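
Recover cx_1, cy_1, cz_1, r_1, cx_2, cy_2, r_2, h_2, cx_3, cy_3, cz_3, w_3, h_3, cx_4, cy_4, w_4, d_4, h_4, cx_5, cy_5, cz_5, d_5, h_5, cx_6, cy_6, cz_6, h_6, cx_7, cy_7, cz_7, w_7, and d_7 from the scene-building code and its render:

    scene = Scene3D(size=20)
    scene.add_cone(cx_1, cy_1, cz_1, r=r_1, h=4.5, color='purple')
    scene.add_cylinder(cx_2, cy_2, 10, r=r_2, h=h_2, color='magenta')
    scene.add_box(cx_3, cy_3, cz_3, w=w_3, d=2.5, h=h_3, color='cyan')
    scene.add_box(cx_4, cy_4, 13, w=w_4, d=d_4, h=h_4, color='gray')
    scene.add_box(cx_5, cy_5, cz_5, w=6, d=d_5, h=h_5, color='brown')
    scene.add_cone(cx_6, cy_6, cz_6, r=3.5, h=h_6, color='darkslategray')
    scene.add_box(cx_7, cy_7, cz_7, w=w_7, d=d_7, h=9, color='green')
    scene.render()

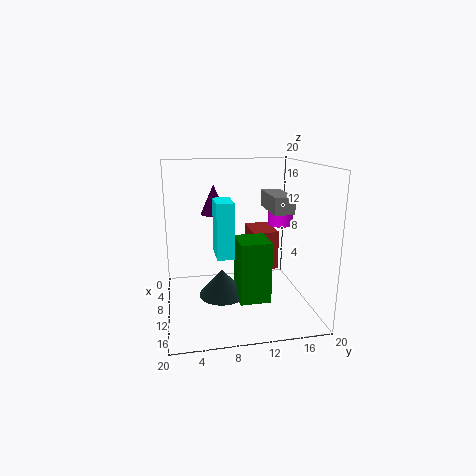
cx_1 = 3.5
cy_1 = 7.5
cz_1 = 12
r_1 = 2
cx_2 = 4.5
cy_2 = 18
r_2 = 2
h_2 = 4
cx_3 = 6
cy_3 = 7
cz_3 = 7
w_3 = 4.5
h_3 = 8
cx_4 = 3.5
cy_4 = 15
w_4 = 7
d_4 = 3
h_4 = 2.5
cx_5 = 1
cy_5 = 13
cz_5 = 3.5
d_5 = 4
h_5 = 6
cx_6 = 8
cy_6 = 8
cz_6 = 0.5
h_6 = 4
cx_7 = 7
cy_7 = 10
cz_7 = 0.5
w_7 = 5
d_7 = 4.5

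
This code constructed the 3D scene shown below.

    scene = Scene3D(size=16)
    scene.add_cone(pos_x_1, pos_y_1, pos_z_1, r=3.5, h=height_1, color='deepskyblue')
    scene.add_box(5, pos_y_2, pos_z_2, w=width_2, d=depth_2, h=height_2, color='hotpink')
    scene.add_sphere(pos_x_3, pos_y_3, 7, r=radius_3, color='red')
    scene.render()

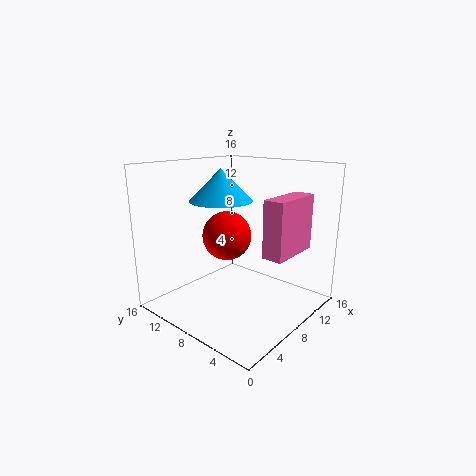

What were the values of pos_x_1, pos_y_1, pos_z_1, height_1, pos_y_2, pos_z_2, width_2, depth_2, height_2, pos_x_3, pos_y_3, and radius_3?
pos_x_1 = 7.5, pos_y_1 = 10, pos_z_1 = 12, height_1 = 3.5, pos_y_2 = 0.5, pos_z_2 = 8, width_2 = 5.5, depth_2 = 2, height_2 = 5.5, pos_x_3 = 10, pos_y_3 = 11.5, radius_3 = 3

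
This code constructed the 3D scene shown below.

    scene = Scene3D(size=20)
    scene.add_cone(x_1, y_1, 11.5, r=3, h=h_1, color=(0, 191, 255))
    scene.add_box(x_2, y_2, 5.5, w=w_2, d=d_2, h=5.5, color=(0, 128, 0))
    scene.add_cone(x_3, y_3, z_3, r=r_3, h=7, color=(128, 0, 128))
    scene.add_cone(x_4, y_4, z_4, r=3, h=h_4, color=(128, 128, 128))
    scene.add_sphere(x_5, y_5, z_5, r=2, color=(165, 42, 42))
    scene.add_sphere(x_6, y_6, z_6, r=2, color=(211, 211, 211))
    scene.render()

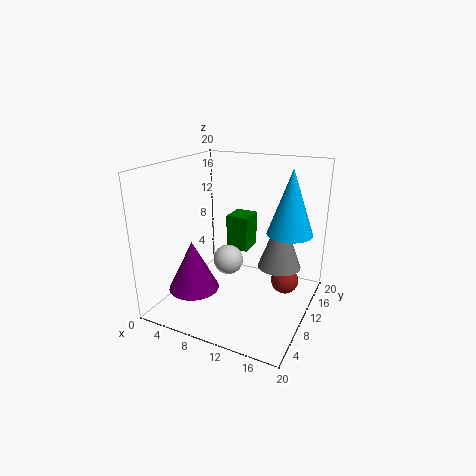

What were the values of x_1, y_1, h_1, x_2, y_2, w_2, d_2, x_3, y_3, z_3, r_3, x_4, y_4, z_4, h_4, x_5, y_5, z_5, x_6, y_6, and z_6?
x_1 = 17; y_1 = 11; h_1 = 8.5; x_2 = 5.5; y_2 = 15; w_2 = 3.5; d_2 = 4; x_3 = 5; y_3 = 6; z_3 = 3; r_3 = 3.5; x_4 = 15.5; y_4 = 12; z_4 = 6; h_4 = 8; x_5 = 16; y_5 = 13.5; z_5 = 3; x_6 = 9.5; y_6 = 8; z_6 = 7.5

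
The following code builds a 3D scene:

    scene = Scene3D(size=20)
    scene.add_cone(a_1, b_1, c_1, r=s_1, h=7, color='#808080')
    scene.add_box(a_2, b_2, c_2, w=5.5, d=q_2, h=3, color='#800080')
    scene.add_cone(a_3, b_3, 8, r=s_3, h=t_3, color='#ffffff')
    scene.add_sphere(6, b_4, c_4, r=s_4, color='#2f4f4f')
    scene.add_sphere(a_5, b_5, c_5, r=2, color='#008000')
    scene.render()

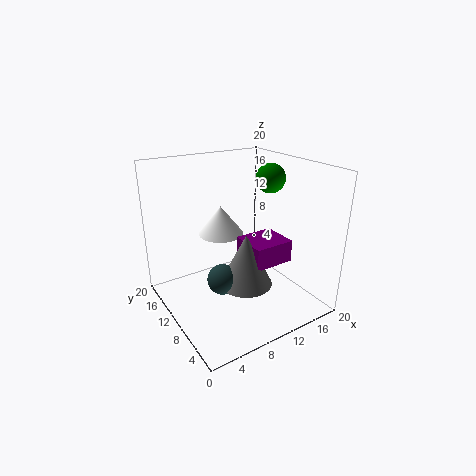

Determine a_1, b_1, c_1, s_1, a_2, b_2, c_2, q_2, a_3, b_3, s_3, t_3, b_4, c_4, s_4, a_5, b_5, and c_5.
a_1 = 9
b_1 = 6.5
c_1 = 5
s_1 = 3.5
a_2 = 9.5
b_2 = 4.5
c_2 = 7.5
q_2 = 5
a_3 = 11
b_3 = 16.5
s_3 = 3.5
t_3 = 4.5
b_4 = 7.5
c_4 = 6
s_4 = 2
a_5 = 14.5
b_5 = 9
c_5 = 18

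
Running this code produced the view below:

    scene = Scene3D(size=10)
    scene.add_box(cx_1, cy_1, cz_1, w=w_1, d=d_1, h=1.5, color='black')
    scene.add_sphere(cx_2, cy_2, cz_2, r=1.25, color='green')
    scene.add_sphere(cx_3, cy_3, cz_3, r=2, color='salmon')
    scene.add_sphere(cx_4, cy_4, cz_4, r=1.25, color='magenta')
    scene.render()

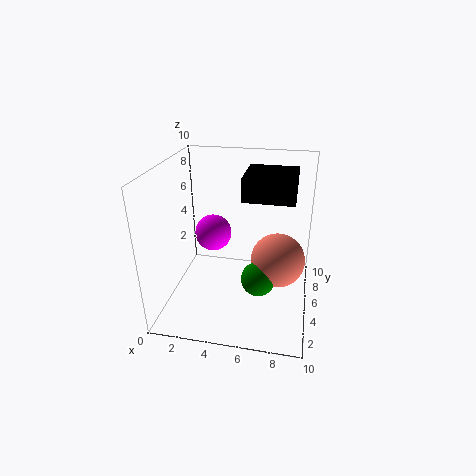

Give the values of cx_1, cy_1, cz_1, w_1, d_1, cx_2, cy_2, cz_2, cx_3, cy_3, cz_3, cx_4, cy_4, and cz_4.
cx_1 = 5.5; cy_1 = 3.5; cz_1 = 8.25; w_1 = 3.25; d_1 = 3.25; cx_2 = 6.5; cy_2 = 5; cz_2 = 1.75; cx_3 = 7.75; cy_3 = 6.25; cz_3 = 2.75; cx_4 = 3.25; cy_4 = 5; cz_4 = 5.25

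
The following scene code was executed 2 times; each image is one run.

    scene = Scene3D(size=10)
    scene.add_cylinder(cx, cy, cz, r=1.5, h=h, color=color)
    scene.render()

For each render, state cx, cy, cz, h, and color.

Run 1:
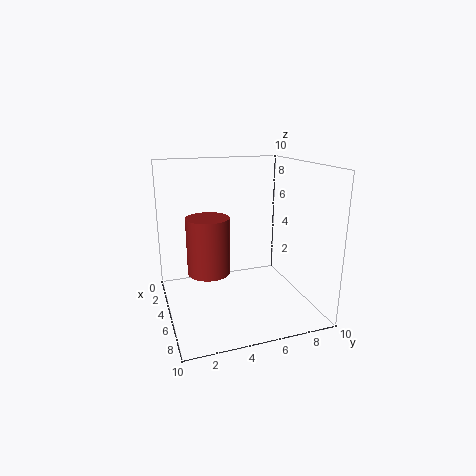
cx = 4.5, cy = 3, cz = 2.5, h = 4, color = 'brown'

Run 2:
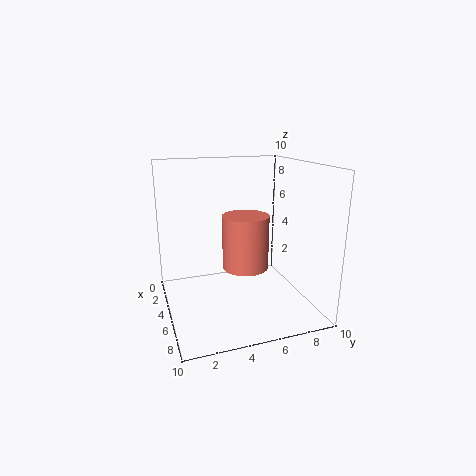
cx = 6.5, cy = 5, cz = 3.5, h = 3.5, color = 'salmon'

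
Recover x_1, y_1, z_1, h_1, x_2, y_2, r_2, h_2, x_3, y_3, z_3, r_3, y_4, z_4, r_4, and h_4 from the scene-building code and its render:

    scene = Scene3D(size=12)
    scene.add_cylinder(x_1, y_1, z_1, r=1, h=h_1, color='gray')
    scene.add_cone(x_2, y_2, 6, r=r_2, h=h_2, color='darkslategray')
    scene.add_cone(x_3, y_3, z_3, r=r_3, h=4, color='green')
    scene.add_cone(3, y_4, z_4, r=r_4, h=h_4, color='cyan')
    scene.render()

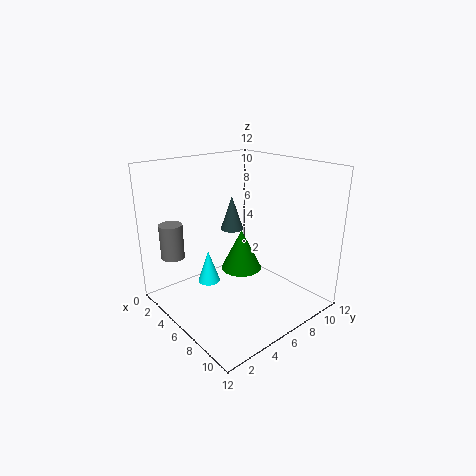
x_1 = 2, y_1 = 2, z_1 = 4, h_1 = 3, x_2 = 4, y_2 = 7, r_2 = 1, h_2 = 3, x_3 = 3, y_3 = 9, z_3 = 1, r_3 = 2, y_4 = 5, z_4 = 1, r_4 = 1, h_4 = 3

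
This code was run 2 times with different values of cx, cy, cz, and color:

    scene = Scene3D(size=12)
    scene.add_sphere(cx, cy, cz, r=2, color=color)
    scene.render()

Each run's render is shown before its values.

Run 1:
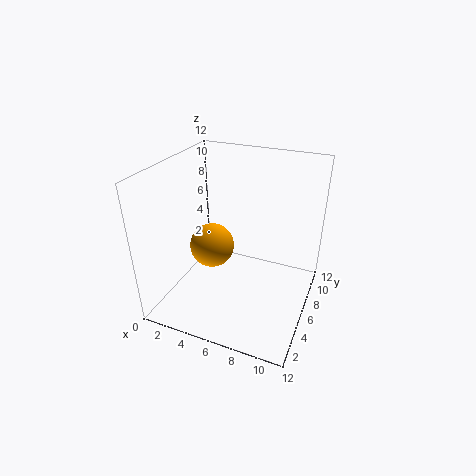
cx = 3
cy = 7
cz = 4
color = 'orange'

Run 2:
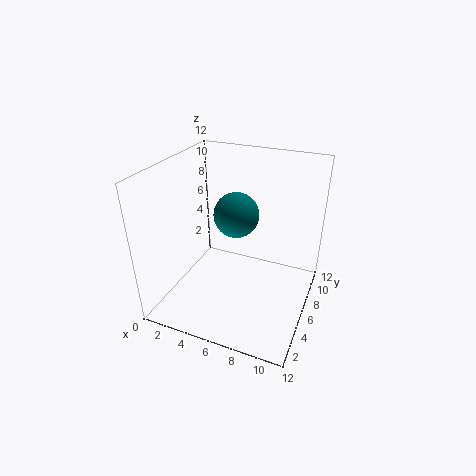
cx = 5
cy = 8
cz = 7
color = 'teal'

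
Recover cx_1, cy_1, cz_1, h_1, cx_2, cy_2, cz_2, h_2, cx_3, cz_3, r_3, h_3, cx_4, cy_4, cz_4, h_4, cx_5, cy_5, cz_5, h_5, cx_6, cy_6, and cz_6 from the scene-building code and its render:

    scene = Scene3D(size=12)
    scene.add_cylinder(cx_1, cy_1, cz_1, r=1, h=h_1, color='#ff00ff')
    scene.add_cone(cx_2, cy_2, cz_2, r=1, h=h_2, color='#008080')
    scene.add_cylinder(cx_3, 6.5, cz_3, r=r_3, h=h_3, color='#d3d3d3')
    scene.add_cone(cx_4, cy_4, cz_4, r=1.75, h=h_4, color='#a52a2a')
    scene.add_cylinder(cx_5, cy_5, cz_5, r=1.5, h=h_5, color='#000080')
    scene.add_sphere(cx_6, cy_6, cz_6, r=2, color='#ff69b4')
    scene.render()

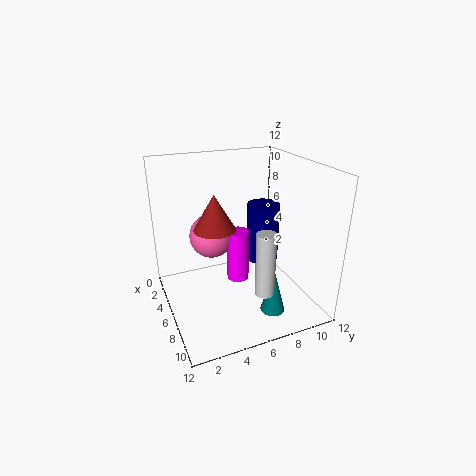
cx_1 = 4.25, cy_1 = 6.75, cz_1 = 1, h_1 = 4.75, cx_2 = 9.25, cy_2 = 7.75, cz_2 = 0.5, h_2 = 3.75, cx_3 = 10, cz_3 = 3, r_3 = 0.75, h_3 = 5, cx_4 = 5.25, cy_4 = 4.25, cz_4 = 6.75, h_4 = 3, cx_5 = 3.75, cy_5 = 9.5, cz_5 = 2.25, h_5 = 5.5, cx_6 = 2.75, cy_6 = 4.75, cz_6 = 5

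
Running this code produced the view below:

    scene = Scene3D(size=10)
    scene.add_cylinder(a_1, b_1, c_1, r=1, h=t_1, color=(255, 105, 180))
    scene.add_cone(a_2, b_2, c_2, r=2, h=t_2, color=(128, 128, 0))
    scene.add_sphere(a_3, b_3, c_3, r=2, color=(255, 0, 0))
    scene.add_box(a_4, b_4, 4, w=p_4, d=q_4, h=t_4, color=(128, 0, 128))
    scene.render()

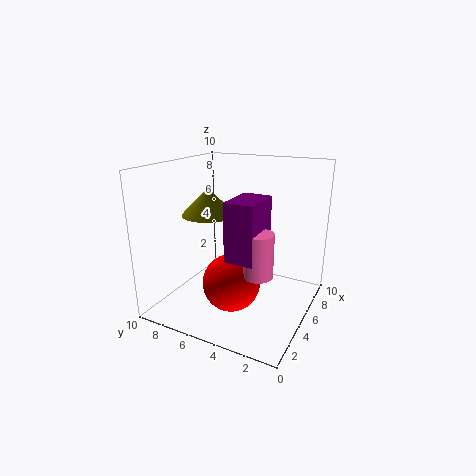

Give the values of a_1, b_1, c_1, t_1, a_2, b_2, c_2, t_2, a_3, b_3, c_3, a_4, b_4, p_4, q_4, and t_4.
a_1 = 4
b_1 = 3
c_1 = 3
t_1 = 3
a_2 = 6
b_2 = 8
c_2 = 6
t_2 = 2
a_3 = 4
b_3 = 5
c_3 = 2
a_4 = 3
b_4 = 3
p_4 = 3
q_4 = 2
t_4 = 4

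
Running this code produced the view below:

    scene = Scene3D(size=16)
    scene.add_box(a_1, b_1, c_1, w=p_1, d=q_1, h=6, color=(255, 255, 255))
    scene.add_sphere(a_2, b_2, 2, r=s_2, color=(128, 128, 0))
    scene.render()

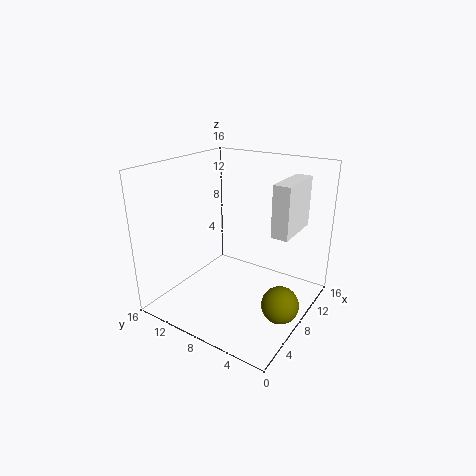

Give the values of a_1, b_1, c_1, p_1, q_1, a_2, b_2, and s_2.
a_1 = 10
b_1 = 3
c_1 = 8
p_1 = 6
q_1 = 2
a_2 = 7
b_2 = 2
s_2 = 2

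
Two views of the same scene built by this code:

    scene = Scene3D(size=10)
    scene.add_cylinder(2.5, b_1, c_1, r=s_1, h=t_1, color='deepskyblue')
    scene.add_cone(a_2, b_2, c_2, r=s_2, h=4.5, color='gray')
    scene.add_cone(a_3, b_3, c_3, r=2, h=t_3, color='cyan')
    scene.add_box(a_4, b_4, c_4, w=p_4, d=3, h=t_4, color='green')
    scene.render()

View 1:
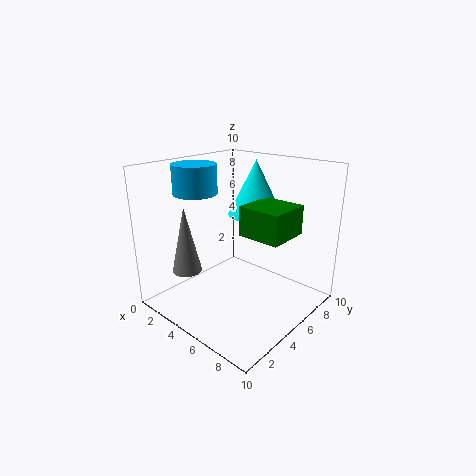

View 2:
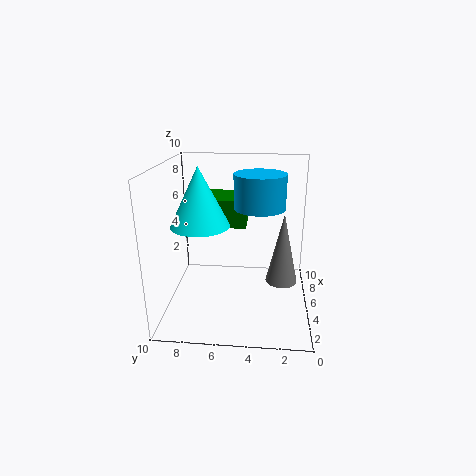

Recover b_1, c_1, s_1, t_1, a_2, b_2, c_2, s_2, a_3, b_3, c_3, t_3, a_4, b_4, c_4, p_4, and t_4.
b_1 = 3.5, c_1 = 8, s_1 = 1.5, t_1 = 2, a_2 = 3, b_2 = 2, c_2 = 3, s_2 = 1, a_3 = 4.5, b_3 = 7.5, c_3 = 6, t_3 = 4, a_4 = 5.5, b_4 = 4.5, c_4 = 5.5, p_4 = 3, t_4 = 2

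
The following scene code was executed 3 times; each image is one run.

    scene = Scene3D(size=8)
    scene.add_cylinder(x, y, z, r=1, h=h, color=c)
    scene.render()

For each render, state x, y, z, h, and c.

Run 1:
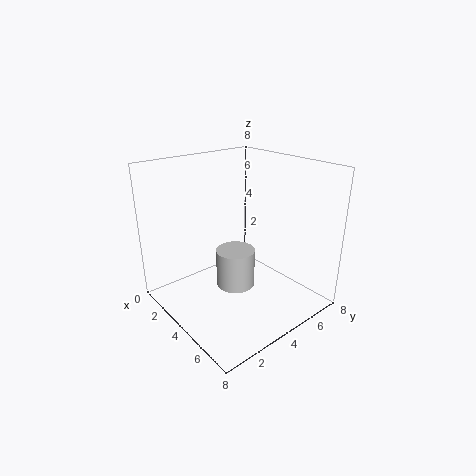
x = 5, y = 3, z = 2, h = 2, c = 'lightgray'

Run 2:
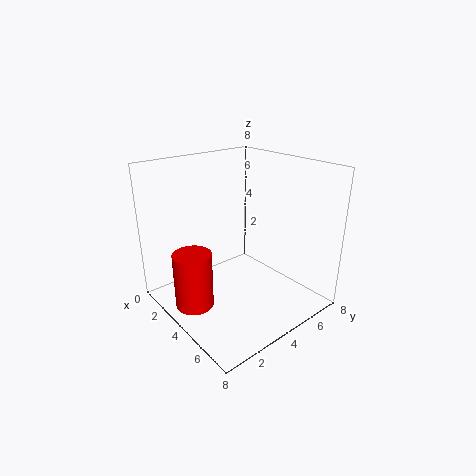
x = 4, y = 1, z = 1, h = 3, c = 'red'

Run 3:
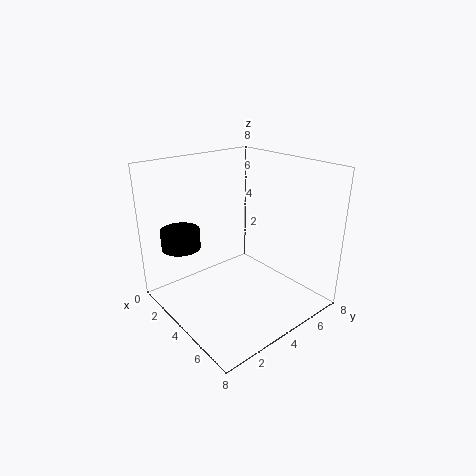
x = 3, y = 1, z = 4, h = 1, c = 'black'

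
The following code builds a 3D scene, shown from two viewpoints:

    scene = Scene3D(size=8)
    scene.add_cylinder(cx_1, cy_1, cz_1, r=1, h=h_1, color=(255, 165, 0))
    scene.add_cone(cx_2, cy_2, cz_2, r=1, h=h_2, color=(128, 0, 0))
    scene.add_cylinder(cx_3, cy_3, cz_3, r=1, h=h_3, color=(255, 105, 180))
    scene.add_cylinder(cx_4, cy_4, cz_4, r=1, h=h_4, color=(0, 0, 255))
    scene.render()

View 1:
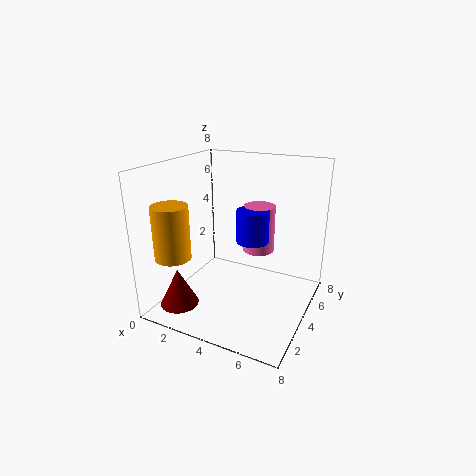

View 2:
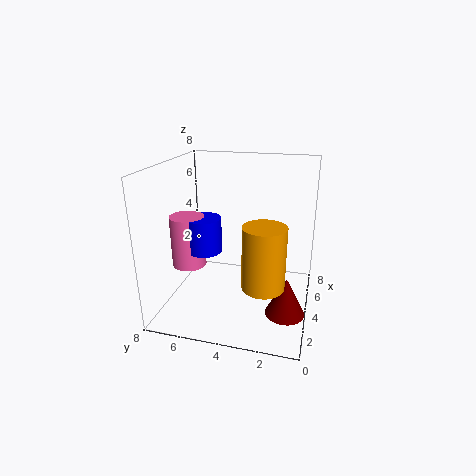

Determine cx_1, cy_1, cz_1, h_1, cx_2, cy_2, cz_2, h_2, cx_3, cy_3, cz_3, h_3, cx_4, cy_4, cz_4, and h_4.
cx_1 = 1, cy_1 = 2, cz_1 = 3, h_1 = 3, cx_2 = 2, cy_2 = 1, cz_2 = 1, h_2 = 2, cx_3 = 4, cy_3 = 7, cz_3 = 2, h_3 = 3, cx_4 = 4, cy_4 = 6, cz_4 = 3, h_4 = 2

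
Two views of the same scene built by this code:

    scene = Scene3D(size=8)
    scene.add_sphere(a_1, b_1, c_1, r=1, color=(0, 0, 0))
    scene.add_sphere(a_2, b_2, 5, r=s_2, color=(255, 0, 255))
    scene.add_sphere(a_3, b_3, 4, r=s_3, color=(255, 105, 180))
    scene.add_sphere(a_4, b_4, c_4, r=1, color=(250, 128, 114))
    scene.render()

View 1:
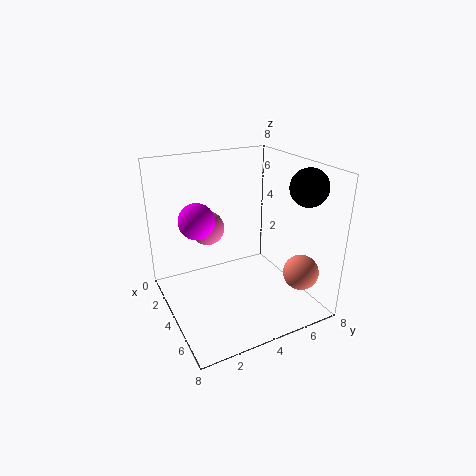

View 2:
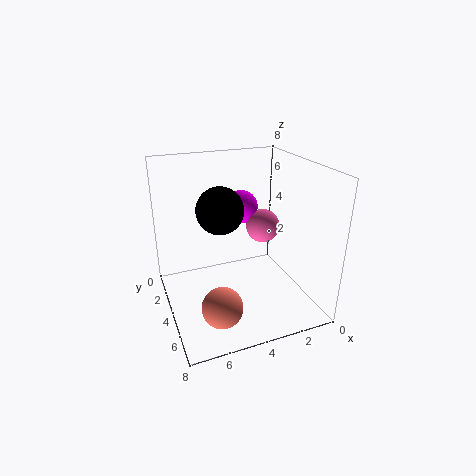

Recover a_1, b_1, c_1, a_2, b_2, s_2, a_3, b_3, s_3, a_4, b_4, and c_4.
a_1 = 6
b_1 = 7
c_1 = 7
a_2 = 3
b_2 = 2
s_2 = 1
a_3 = 2
b_3 = 3
s_3 = 1
a_4 = 6
b_4 = 7
c_4 = 2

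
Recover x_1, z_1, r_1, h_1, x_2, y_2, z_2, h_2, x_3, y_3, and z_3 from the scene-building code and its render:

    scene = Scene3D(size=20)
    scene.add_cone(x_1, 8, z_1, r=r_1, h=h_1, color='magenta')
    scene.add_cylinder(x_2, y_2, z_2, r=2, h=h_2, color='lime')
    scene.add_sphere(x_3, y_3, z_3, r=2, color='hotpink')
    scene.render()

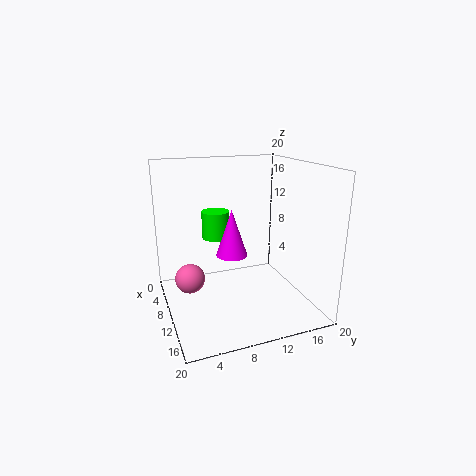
x_1 = 13
z_1 = 9
r_1 = 2
h_1 = 6
x_2 = 6
y_2 = 8
z_2 = 9
h_2 = 4
x_3 = 10
y_3 = 3
z_3 = 5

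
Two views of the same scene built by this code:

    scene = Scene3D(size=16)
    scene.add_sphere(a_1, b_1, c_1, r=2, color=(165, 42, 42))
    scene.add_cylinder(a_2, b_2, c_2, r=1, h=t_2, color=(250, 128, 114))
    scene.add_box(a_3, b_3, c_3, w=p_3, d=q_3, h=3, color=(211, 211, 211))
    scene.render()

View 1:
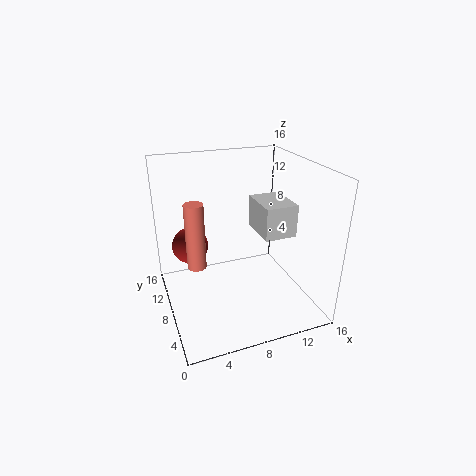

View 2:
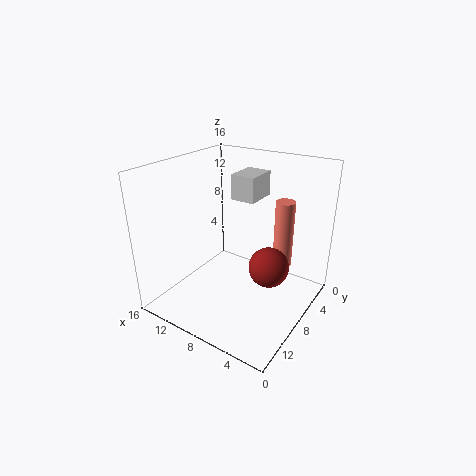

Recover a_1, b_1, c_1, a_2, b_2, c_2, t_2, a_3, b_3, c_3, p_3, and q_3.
a_1 = 3, b_1 = 10, c_1 = 7, a_2 = 3, b_2 = 7, c_2 = 6, t_2 = 7, a_3 = 8, b_3 = 1, c_3 = 11, p_3 = 3, q_3 = 4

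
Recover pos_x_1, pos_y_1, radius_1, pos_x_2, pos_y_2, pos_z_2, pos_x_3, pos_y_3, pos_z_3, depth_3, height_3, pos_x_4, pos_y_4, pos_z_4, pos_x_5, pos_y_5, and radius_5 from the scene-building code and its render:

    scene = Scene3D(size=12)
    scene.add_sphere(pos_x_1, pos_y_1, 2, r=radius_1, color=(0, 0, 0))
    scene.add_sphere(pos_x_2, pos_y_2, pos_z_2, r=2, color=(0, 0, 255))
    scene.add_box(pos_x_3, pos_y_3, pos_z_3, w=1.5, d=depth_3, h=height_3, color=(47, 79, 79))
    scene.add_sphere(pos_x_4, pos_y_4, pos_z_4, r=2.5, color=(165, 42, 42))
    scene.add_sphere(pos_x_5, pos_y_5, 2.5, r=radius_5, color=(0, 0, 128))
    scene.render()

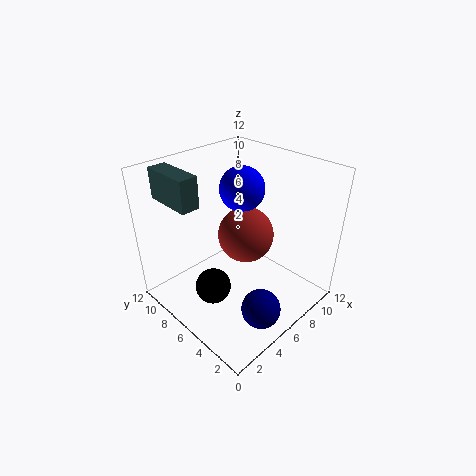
pos_x_1 = 3.5
pos_y_1 = 6.5
radius_1 = 1.5
pos_x_2 = 8.5
pos_y_2 = 8
pos_z_2 = 9
pos_x_3 = 1.5
pos_y_3 = 7
pos_z_3 = 9.5
depth_3 = 4
height_3 = 2.5
pos_x_4 = 8
pos_y_4 = 7
pos_z_4 = 5
pos_x_5 = 4
pos_y_5 = 1.5
radius_5 = 1.5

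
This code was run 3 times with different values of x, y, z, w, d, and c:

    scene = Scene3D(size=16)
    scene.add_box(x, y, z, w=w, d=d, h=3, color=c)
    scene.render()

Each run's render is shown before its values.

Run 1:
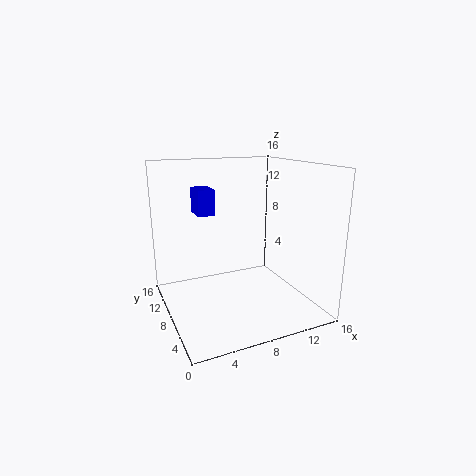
x = 4.5
y = 11
z = 10
w = 2
d = 3
c = 'blue'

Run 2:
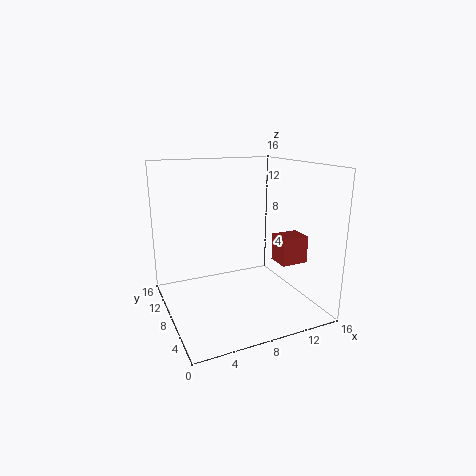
x = 11.5
y = 4
z = 5.5
w = 3
d = 2.5
c = 'brown'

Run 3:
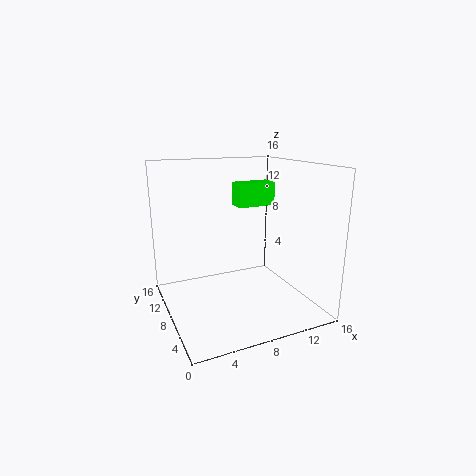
x = 10.5
y = 13
z = 10
w = 5
d = 2.5
c = 'lime'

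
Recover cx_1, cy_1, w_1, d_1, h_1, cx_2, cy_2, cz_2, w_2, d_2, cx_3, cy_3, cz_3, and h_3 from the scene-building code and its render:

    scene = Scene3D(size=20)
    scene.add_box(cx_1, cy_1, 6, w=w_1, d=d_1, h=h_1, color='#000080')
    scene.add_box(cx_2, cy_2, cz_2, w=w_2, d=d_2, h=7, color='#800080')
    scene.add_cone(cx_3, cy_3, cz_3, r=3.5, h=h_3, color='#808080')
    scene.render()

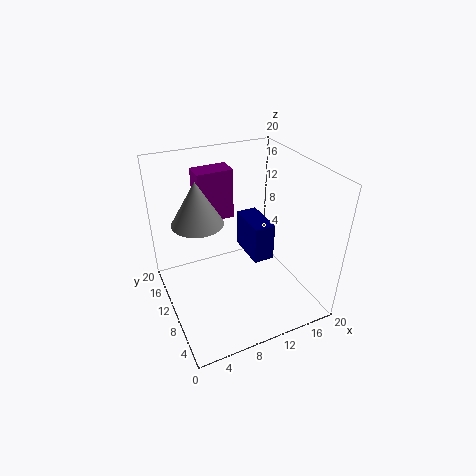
cx_1 = 12, cy_1 = 8.5, w_1 = 3, d_1 = 6, h_1 = 5.5, cx_2 = 5.5, cy_2 = 12.5, cz_2 = 12, w_2 = 5, d_2 = 3, cx_3 = 5, cy_3 = 12, cz_3 = 12.5, h_3 = 6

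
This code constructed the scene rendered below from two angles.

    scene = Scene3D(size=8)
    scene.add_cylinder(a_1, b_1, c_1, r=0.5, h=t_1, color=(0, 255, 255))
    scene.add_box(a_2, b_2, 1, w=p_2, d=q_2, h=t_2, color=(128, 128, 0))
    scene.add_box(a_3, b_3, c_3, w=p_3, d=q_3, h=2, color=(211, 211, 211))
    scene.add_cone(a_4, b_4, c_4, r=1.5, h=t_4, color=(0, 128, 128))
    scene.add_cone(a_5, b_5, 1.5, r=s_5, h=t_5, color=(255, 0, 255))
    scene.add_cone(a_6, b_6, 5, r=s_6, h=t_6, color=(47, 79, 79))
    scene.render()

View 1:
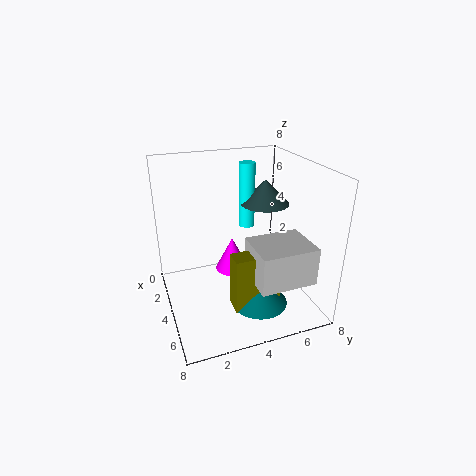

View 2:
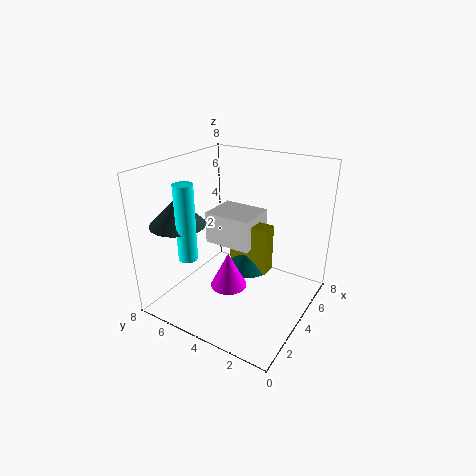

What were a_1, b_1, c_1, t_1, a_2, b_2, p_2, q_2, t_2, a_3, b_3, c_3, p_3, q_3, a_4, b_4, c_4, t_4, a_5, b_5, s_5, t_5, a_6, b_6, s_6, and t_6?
a_1 = 1.5
b_1 = 5.5
c_1 = 3.5
t_1 = 4
a_2 = 5.5
b_2 = 3
p_2 = 1
q_2 = 2.5
t_2 = 3
a_3 = 5
b_3 = 4
c_3 = 2.5
p_3 = 2.5
q_3 = 3
a_4 = 6
b_4 = 4.5
c_4 = 1
t_4 = 1.5
a_5 = 3
b_5 = 4
s_5 = 1
t_5 = 2
a_6 = 2
b_6 = 6.5
s_6 = 1.5
t_6 = 1.5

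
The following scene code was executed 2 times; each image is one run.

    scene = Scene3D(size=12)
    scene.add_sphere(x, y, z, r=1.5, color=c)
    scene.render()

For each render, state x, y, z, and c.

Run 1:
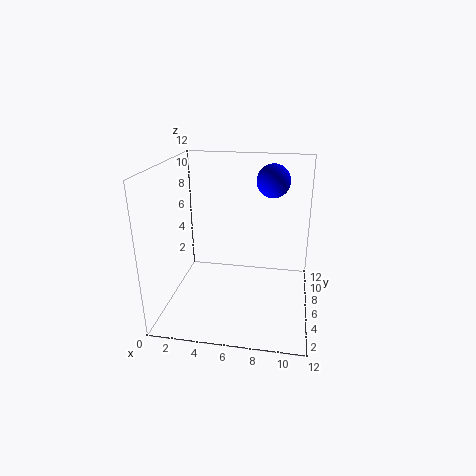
x = 8.5, y = 9.75, z = 10, c = 'blue'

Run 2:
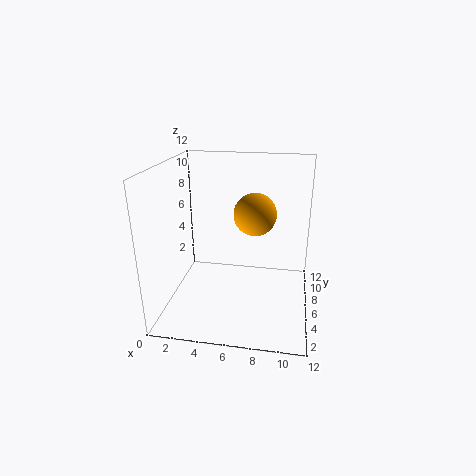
x = 7.75, y = 3, z = 9.25, c = 'orange'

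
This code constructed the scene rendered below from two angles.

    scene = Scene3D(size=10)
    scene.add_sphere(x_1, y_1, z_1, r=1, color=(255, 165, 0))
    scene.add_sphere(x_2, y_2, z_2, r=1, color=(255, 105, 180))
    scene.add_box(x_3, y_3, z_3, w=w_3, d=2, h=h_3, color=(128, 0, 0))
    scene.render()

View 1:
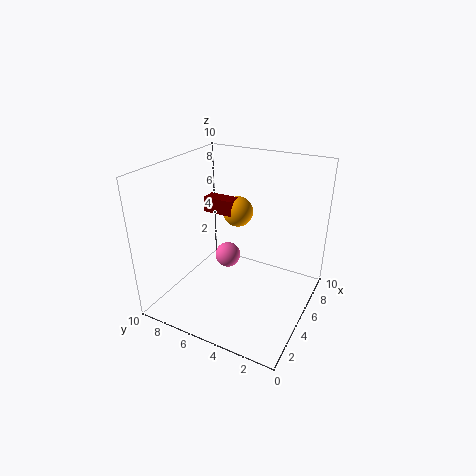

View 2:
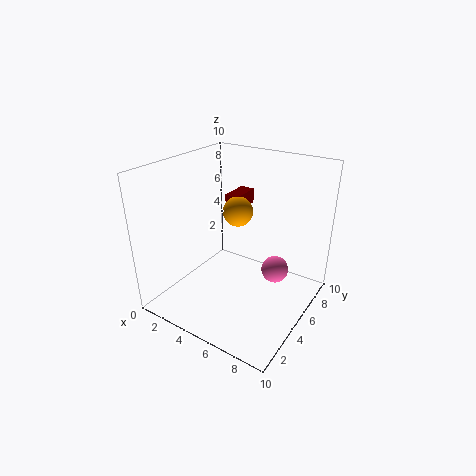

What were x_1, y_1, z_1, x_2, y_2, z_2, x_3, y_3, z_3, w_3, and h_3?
x_1 = 5, y_1 = 5, z_1 = 7, x_2 = 7, y_2 = 7, z_2 = 2, x_3 = 4, y_3 = 5, z_3 = 7, w_3 = 1, h_3 = 1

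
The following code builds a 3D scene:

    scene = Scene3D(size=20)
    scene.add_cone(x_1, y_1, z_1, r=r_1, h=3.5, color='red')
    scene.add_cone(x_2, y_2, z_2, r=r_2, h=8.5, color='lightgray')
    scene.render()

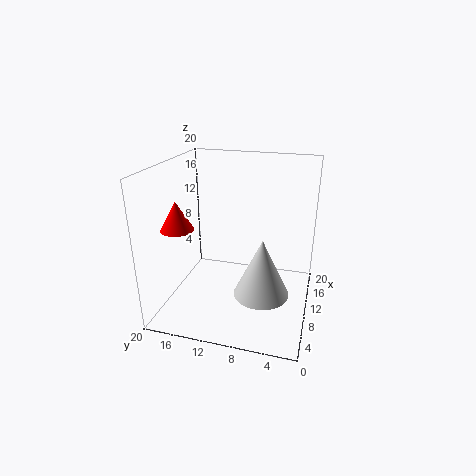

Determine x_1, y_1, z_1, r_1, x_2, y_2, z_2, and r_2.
x_1 = 3, y_1 = 15.5, z_1 = 13.5, r_1 = 2, x_2 = 10, y_2 = 6.5, z_2 = 1.5, r_2 = 4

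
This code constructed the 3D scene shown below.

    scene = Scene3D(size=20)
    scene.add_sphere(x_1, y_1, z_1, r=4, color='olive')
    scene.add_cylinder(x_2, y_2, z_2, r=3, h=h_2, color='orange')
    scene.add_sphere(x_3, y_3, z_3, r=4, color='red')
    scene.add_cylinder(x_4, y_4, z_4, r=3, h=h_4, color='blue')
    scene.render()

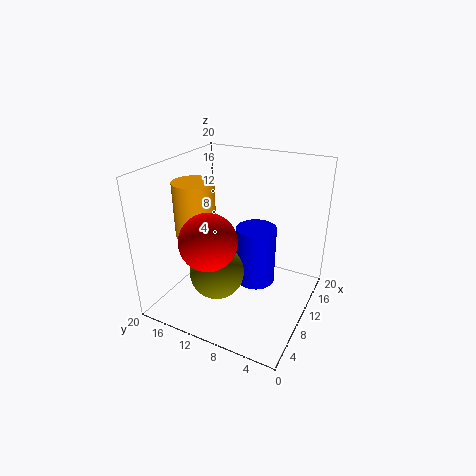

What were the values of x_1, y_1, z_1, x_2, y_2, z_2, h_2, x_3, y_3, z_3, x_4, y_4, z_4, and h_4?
x_1 = 9
y_1 = 13
z_1 = 4
x_2 = 10
y_2 = 17
z_2 = 9
h_2 = 8
x_3 = 7
y_3 = 13
z_3 = 10
x_4 = 14
y_4 = 9
z_4 = 1
h_4 = 9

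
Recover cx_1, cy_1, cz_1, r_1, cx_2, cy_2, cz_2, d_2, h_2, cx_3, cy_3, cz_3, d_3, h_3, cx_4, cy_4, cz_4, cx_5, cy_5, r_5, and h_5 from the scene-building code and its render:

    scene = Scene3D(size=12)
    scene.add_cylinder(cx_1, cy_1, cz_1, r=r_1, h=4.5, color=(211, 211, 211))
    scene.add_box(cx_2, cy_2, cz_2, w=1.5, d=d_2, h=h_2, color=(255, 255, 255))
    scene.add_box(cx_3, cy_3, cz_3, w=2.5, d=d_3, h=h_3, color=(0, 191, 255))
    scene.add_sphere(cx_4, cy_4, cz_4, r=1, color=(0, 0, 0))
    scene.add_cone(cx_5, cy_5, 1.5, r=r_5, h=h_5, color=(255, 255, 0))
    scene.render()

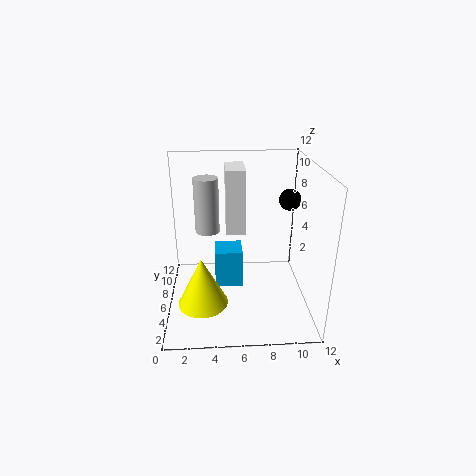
cx_1 = 3.5; cy_1 = 6.5; cz_1 = 6.5; r_1 = 1; cx_2 = 5; cy_2 = 4.5; cz_2 = 7; d_2 = 3; h_2 = 5; cx_3 = 4; cy_3 = 7; cz_3 = 0.5; d_3 = 2.5; h_3 = 3.5; cx_4 = 11; cy_4 = 9.5; cz_4 = 8; cx_5 = 3; cy_5 = 3.5; r_5 = 2; h_5 = 4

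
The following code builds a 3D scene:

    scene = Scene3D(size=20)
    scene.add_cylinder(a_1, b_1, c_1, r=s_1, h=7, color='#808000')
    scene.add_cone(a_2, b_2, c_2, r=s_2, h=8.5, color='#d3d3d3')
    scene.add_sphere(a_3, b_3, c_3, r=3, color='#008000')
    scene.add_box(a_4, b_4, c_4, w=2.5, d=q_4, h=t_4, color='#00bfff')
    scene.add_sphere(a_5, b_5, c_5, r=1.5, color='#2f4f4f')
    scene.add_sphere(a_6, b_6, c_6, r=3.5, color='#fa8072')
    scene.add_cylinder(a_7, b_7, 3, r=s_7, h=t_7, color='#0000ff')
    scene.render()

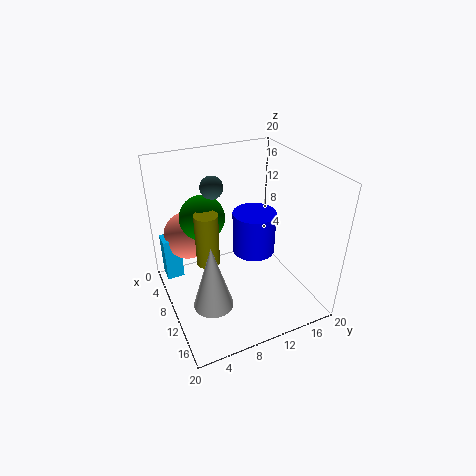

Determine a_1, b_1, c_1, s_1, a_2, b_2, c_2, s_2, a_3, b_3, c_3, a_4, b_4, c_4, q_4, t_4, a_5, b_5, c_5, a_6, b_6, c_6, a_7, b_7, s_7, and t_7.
a_1 = 11.5; b_1 = 5; c_1 = 8.5; s_1 = 1.5; a_2 = 15.5; b_2 = 4; c_2 = 5; s_2 = 2.5; a_3 = 8.5; b_3 = 5.5; c_3 = 13.5; a_4 = 3; b_4 = 0.5; c_4 = 2.5; q_4 = 2.5; t_4 = 6.5; a_5 = 8.5; b_5 = 7; c_5 = 17.5; a_6 = 4; b_6 = 4.5; c_6 = 8.5; a_7 = 4.5; b_7 = 15.5; s_7 = 3.5; t_7 = 7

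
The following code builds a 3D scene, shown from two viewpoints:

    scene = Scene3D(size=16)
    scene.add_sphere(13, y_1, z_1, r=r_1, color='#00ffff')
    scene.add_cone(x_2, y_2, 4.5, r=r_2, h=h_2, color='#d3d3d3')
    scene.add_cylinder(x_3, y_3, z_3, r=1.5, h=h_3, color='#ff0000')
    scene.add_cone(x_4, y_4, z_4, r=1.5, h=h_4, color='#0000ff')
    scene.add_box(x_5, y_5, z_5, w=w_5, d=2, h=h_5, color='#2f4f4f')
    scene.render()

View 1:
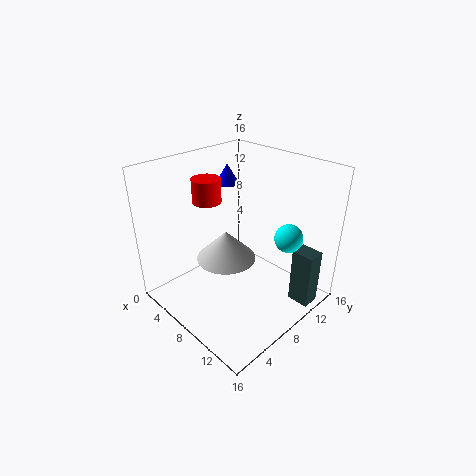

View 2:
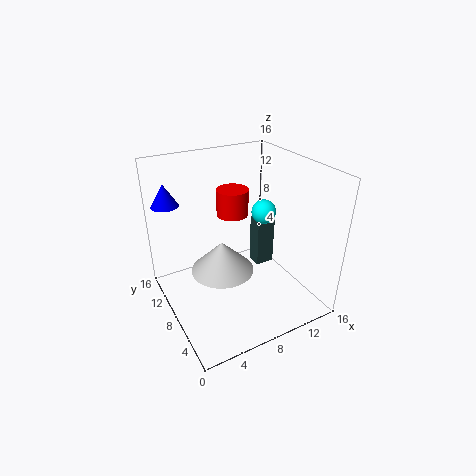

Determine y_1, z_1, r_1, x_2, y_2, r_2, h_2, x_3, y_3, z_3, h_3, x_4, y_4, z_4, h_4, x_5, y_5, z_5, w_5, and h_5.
y_1 = 10.5, z_1 = 9, r_1 = 1.5, x_2 = 6, y_2 = 8, r_2 = 3.5, h_2 = 3.5, x_3 = 6, y_3 = 5.5, z_3 = 12.5, h_3 = 2.5, x_4 = 1.5, y_4 = 12.5, z_4 = 11.5, h_4 = 2.5, x_5 = 13, y_5 = 11.5, z_5 = 0.5, w_5 = 2.5, h_5 = 6.5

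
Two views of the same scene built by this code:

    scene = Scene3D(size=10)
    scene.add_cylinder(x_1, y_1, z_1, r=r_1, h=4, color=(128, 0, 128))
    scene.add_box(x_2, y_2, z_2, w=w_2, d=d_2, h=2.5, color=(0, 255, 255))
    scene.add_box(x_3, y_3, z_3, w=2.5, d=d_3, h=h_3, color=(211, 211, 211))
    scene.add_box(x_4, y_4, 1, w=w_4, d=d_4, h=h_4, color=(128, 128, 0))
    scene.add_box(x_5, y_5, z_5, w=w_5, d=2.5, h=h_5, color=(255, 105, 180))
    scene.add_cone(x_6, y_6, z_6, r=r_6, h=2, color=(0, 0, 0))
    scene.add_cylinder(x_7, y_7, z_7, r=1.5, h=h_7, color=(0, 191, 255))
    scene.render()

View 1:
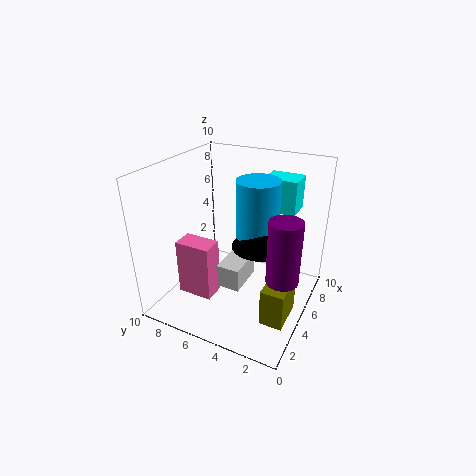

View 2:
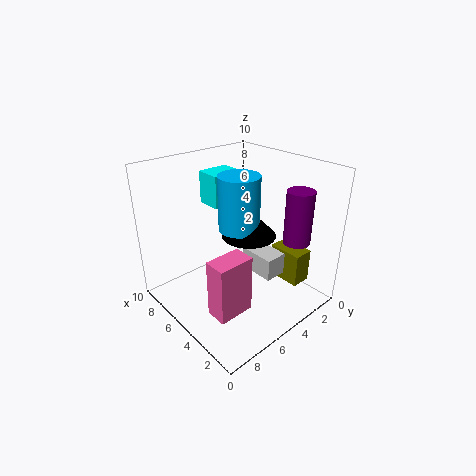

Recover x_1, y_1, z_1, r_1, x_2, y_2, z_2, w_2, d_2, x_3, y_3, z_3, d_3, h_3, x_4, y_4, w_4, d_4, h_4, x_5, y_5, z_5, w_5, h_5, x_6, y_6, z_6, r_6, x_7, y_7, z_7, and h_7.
x_1 = 3, y_1 = 1, z_1 = 4, r_1 = 1, x_2 = 8, y_2 = 2, z_2 = 6, w_2 = 2, d_2 = 2.5, x_3 = 2, y_3 = 3.5, z_3 = 3, d_3 = 1.5, h_3 = 1.5, x_4 = 2, y_4 = 0.5, w_4 = 2.5, d_4 = 1.5, h_4 = 2.5, x_5 = 2.5, y_5 = 6, z_5 = 1, w_5 = 1.5, h_5 = 4, x_6 = 5.5, y_6 = 3.5, z_6 = 4.5, r_6 = 2, x_7 = 6, y_7 = 4, z_7 = 5, h_7 = 4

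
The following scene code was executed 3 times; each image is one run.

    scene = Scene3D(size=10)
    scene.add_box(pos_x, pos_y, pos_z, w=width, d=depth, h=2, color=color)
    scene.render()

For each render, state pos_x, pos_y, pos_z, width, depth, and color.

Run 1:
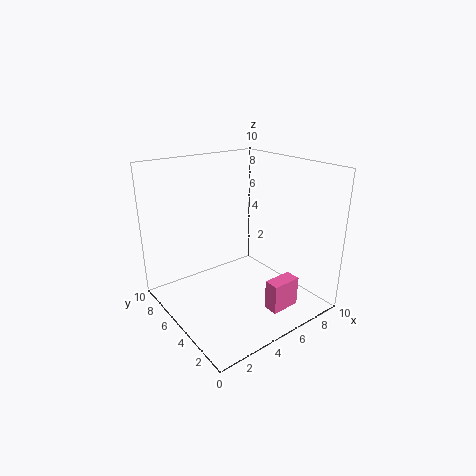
pos_x = 5; pos_y = 1; pos_z = 1; width = 2; depth = 1; color = 'hotpink'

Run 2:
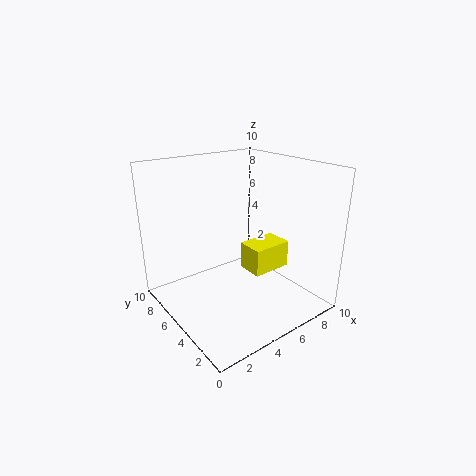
pos_x = 6; pos_y = 4; pos_z = 2; width = 3; depth = 2; color = 'yellow'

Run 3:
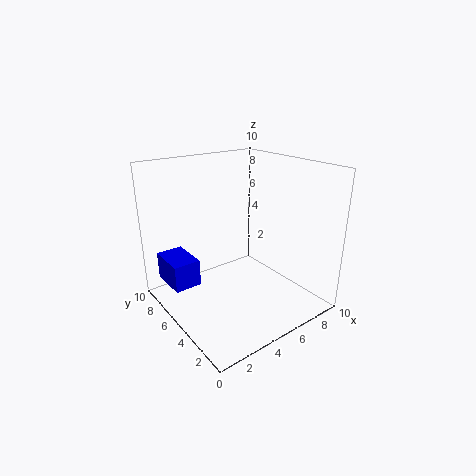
pos_x = 1; pos_y = 7; pos_z = 1; width = 2; depth = 3; color = 'blue'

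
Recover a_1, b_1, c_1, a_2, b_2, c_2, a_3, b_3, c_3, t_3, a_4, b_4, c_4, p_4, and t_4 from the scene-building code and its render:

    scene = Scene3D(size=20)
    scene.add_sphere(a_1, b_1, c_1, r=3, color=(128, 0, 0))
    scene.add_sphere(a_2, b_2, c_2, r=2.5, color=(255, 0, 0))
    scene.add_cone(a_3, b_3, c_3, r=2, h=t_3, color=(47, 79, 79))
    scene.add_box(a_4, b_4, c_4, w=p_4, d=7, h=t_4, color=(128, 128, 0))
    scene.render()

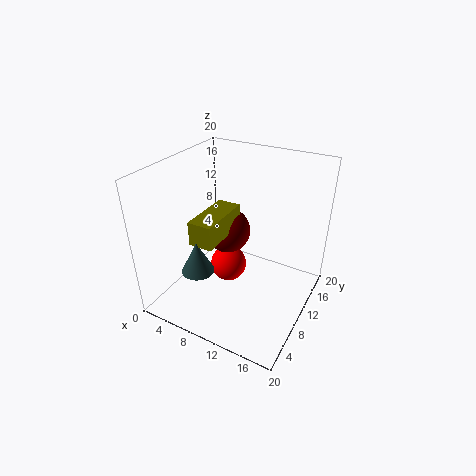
a_1 = 9
b_1 = 9
c_1 = 11.5
a_2 = 9
b_2 = 9
c_2 = 6
a_3 = 8.5
b_3 = 2.5
c_3 = 9
t_3 = 4
a_4 = 7.5
b_4 = 2.5
c_4 = 12.5
p_4 = 3
t_4 = 3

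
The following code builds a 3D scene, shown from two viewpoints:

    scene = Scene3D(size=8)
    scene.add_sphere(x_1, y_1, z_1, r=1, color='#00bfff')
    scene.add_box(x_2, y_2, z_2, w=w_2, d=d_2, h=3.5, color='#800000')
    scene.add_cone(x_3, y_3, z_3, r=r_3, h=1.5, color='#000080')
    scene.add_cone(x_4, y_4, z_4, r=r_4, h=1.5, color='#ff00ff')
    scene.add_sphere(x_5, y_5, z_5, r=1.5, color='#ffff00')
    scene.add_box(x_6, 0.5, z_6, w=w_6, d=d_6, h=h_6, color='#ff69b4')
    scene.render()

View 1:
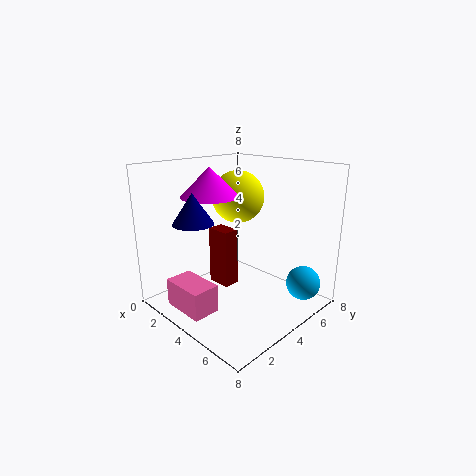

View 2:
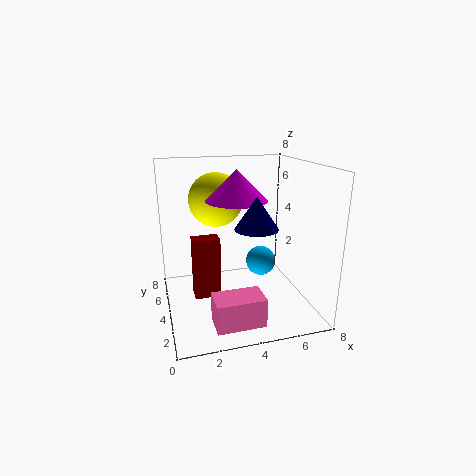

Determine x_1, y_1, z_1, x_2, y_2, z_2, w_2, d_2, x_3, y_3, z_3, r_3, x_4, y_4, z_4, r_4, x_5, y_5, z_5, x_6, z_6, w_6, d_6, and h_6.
x_1 = 6.5, y_1 = 7, z_1 = 1, x_2 = 1.5, y_2 = 4, z_2 = 0.5, w_2 = 1.5, d_2 = 1, x_3 = 4, y_3 = 1, z_3 = 5.5, r_3 = 1, x_4 = 3.5, y_4 = 2.5, z_4 = 6.5, r_4 = 1.5, x_5 = 3, y_5 = 5, z_5 = 6, x_6 = 2, z_6 = 0.5, w_6 = 2.5, d_6 = 1.5, h_6 = 1.5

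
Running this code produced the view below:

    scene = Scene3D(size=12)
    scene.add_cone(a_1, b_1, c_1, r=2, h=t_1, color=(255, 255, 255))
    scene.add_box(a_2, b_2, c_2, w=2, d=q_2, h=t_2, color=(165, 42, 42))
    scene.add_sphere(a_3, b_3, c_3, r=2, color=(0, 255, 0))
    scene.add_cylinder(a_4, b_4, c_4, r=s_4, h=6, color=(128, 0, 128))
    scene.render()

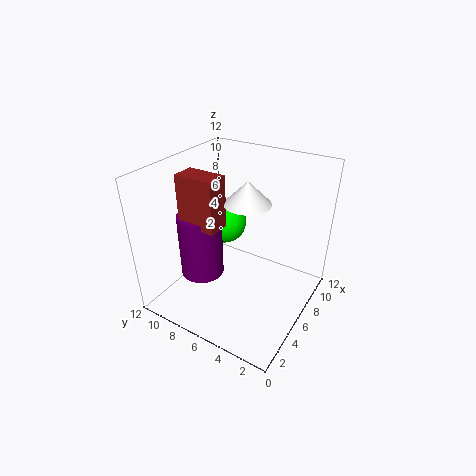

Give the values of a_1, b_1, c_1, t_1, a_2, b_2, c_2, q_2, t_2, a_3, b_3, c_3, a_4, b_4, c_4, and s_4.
a_1 = 7.5; b_1 = 6; c_1 = 8.5; t_1 = 2; a_2 = 4.5; b_2 = 7.5; c_2 = 6.5; q_2 = 3.5; t_2 = 4.5; a_3 = 8.5; b_3 = 9; c_3 = 5.5; a_4 = 6; b_4 = 10; c_4 = 1; s_4 = 2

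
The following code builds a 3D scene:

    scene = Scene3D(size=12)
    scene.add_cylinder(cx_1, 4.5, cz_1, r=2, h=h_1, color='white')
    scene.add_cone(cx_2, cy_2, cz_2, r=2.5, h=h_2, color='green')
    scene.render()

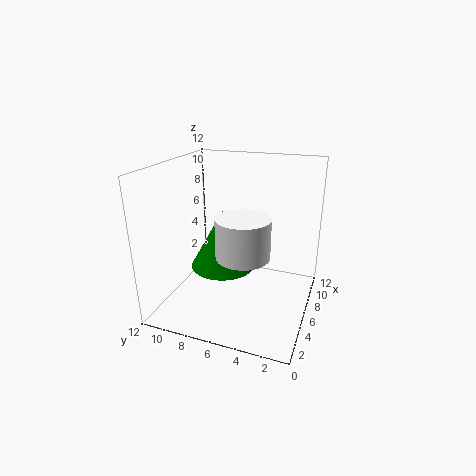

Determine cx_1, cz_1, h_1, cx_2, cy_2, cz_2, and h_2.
cx_1 = 3, cz_1 = 6, h_1 = 3, cx_2 = 4, cy_2 = 6.5, cz_2 = 4.5, h_2 = 4.5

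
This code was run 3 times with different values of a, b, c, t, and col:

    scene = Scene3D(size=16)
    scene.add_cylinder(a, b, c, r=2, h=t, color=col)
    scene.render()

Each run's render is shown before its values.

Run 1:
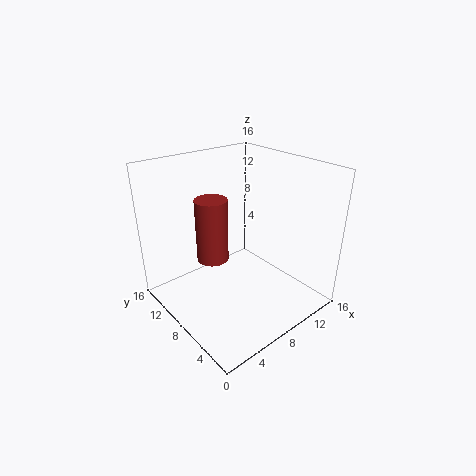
a = 8, b = 13, c = 3, t = 8, col = 'brown'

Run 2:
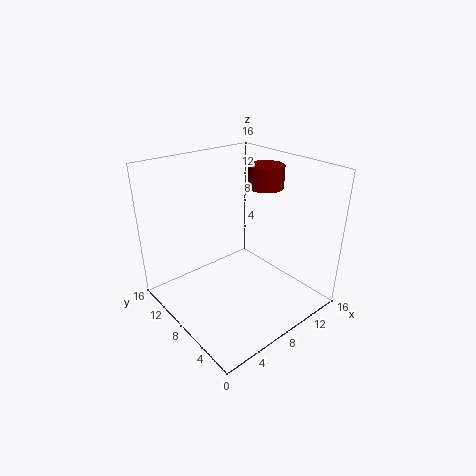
a = 12, b = 8, c = 13, t = 2.5, col = 'maroon'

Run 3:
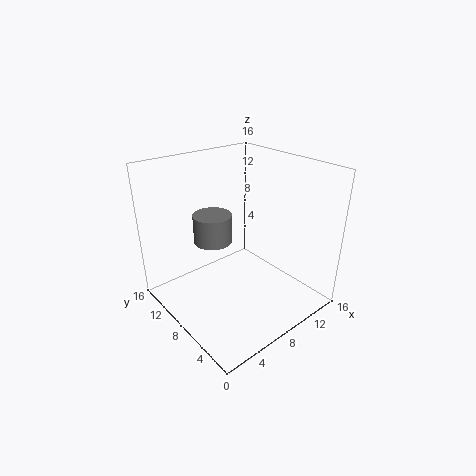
a = 5, b = 8.5, c = 8.5, t = 3, col = 'gray'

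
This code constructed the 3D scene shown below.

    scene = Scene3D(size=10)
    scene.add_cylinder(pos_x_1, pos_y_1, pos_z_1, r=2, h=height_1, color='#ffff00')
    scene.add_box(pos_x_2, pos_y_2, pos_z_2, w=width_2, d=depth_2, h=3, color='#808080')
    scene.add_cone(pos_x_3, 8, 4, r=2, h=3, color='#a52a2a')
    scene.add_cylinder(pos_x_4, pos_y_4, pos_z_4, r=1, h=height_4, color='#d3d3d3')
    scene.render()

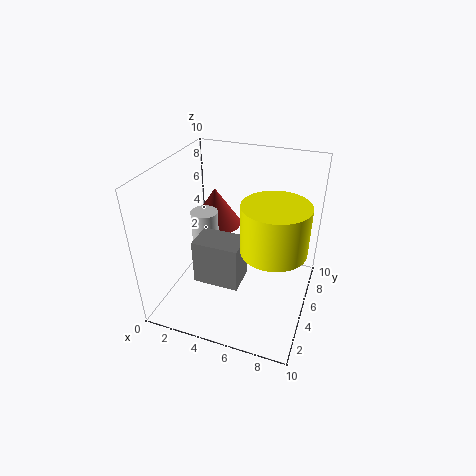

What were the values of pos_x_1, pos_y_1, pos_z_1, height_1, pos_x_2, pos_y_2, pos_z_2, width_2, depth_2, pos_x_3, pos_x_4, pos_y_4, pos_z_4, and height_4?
pos_x_1 = 8
pos_y_1 = 3
pos_z_1 = 6
height_1 = 3
pos_x_2 = 3
pos_y_2 = 2
pos_z_2 = 3
width_2 = 3
depth_2 = 2
pos_x_3 = 2
pos_x_4 = 2
pos_y_4 = 6
pos_z_4 = 2
height_4 = 4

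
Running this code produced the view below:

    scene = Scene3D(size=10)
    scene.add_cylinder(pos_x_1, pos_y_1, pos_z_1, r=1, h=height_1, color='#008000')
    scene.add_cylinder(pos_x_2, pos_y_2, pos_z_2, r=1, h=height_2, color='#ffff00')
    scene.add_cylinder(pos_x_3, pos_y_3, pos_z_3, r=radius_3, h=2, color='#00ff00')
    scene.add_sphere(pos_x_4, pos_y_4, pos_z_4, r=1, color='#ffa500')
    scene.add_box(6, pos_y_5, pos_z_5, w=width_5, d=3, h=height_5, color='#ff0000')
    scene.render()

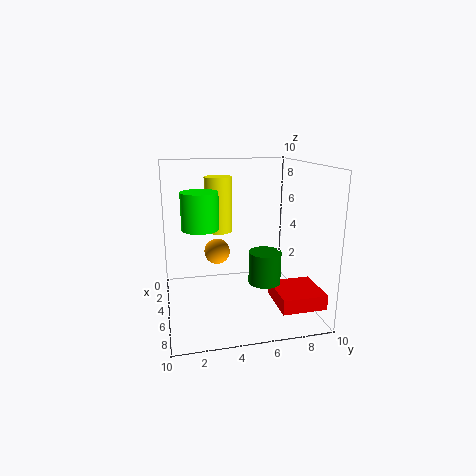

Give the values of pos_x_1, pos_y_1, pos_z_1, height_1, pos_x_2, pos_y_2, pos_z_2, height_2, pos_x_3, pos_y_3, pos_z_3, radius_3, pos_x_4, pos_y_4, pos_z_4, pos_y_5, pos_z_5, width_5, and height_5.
pos_x_1 = 8; pos_y_1 = 6; pos_z_1 = 3; height_1 = 2; pos_x_2 = 3; pos_y_2 = 4; pos_z_2 = 5; height_2 = 4; pos_x_3 = 9; pos_y_3 = 2; pos_z_3 = 7; radius_3 = 1; pos_x_4 = 2; pos_y_4 = 4; pos_z_4 = 3; pos_y_5 = 7; pos_z_5 = 1; width_5 = 3; height_5 = 1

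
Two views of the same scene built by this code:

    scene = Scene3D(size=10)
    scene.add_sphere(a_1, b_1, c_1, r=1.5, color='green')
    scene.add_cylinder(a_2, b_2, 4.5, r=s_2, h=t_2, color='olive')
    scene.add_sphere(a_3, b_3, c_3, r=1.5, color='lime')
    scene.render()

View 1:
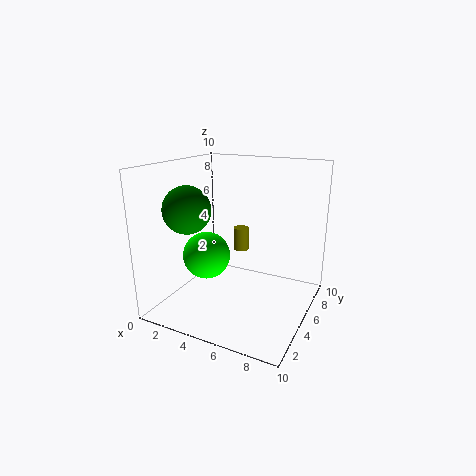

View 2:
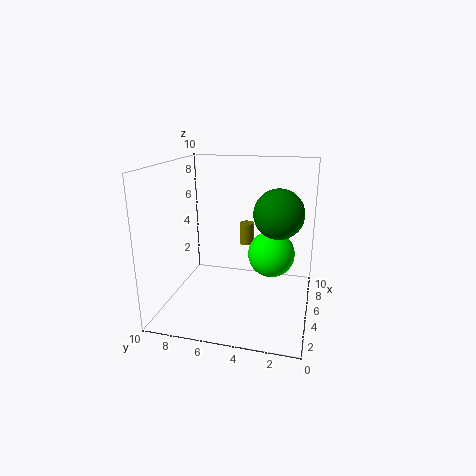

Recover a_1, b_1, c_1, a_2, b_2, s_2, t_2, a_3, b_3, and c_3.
a_1 = 3; b_1 = 2; c_1 = 7.5; a_2 = 5.5; b_2 = 4.5; s_2 = 0.5; t_2 = 1.5; a_3 = 4; b_3 = 2.5; c_3 = 4.5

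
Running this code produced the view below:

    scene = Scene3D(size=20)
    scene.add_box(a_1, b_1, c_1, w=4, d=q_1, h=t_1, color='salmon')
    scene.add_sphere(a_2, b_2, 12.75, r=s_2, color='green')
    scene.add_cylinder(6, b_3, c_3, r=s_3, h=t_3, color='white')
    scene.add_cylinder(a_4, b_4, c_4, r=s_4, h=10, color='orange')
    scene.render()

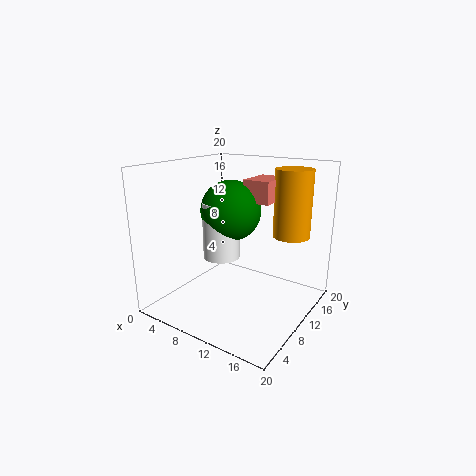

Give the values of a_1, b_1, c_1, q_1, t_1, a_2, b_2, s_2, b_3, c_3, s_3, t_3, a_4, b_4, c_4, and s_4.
a_1 = 8.75, b_1 = 13.25, c_1 = 14.25, q_1 = 5.5, t_1 = 3.25, a_2 = 6.75, b_2 = 13, s_2 = 4.5, b_3 = 11.5, c_3 = 5.75, s_3 = 2.75, t_3 = 8.5, a_4 = 14.75, b_4 = 17.25, c_4 = 9, s_4 = 2.75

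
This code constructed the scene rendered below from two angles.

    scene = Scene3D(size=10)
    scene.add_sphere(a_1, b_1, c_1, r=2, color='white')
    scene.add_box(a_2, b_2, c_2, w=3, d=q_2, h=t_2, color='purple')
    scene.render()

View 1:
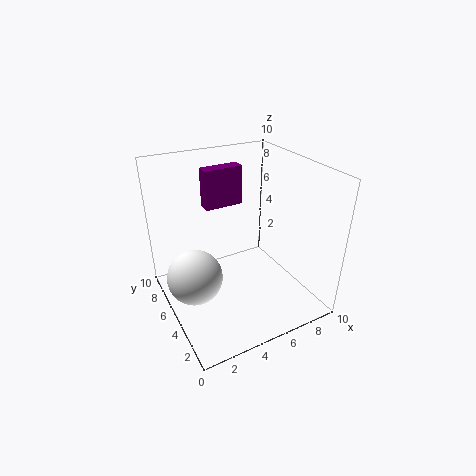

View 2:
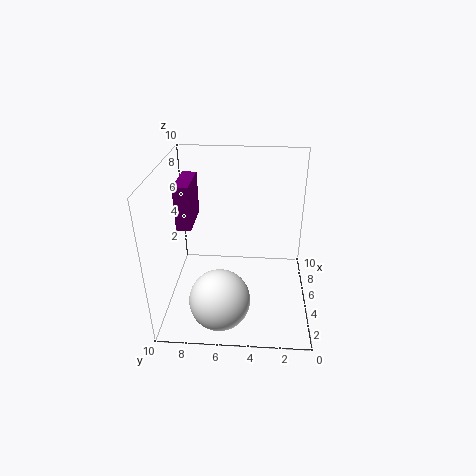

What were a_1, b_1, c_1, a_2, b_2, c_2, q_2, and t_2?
a_1 = 2; b_1 = 6; c_1 = 2; a_2 = 4; b_2 = 8; c_2 = 6; q_2 = 1; t_2 = 3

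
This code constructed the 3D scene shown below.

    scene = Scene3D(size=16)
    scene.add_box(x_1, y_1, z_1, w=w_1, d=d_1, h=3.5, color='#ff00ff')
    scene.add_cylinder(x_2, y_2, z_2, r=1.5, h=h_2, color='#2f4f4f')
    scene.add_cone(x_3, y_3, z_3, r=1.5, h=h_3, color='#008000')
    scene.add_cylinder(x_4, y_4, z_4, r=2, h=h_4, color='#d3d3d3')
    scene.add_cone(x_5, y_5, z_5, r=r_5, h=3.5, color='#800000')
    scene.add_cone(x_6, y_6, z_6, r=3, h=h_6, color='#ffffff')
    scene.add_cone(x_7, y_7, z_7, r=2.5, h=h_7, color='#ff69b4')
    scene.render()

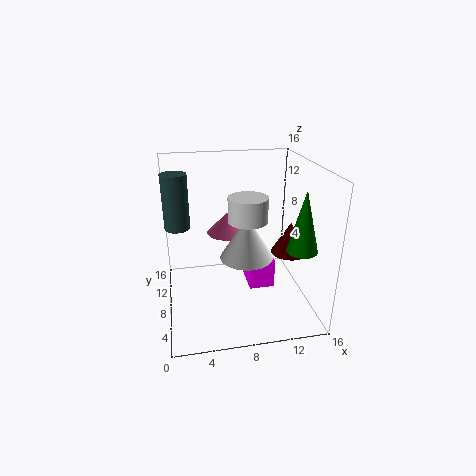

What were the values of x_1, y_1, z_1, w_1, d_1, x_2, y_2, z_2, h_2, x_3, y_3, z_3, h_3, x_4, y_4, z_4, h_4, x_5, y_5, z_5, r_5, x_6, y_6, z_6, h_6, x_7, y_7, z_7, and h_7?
x_1 = 9.5; y_1 = 8; z_1 = 1; w_1 = 3; d_1 = 4; x_2 = 1.5; y_2 = 12; z_2 = 8; h_2 = 6.5; x_3 = 13; y_3 = 2; z_3 = 9; h_3 = 6; x_4 = 8.5; y_4 = 5.5; z_4 = 11; h_4 = 2.5; x_5 = 13.5; y_5 = 6.5; z_5 = 6.5; r_5 = 2; x_6 = 9; y_6 = 8; z_6 = 5.5; h_6 = 5; x_7 = 7.5; y_7 = 12; z_7 = 7; h_7 = 2.5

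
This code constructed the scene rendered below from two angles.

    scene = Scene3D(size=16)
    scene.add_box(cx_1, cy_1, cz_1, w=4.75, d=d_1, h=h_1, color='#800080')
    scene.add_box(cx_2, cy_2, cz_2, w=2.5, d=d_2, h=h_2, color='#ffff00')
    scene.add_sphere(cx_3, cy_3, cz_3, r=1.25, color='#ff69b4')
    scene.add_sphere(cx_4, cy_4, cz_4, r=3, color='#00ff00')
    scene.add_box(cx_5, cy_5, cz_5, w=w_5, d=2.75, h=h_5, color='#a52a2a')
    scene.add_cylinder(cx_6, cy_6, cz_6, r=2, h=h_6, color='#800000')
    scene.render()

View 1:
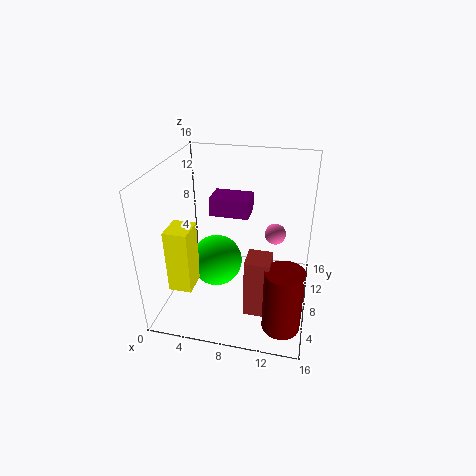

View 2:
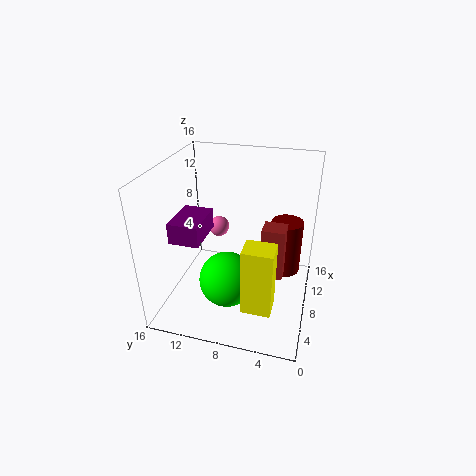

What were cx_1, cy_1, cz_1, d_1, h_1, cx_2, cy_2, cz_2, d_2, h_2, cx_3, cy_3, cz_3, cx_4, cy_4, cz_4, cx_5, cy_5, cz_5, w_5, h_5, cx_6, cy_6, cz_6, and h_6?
cx_1 = 3.75, cy_1 = 11, cz_1 = 8.75, d_1 = 3.25, h_1 = 2.25, cx_2 = 1.5, cy_2 = 3, cz_2 = 3.5, d_2 = 3, h_2 = 7, cx_3 = 11.75, cy_3 = 11.5, cz_3 = 7, cx_4 = 5.25, cy_4 = 8.5, cz_4 = 4.25, cx_5 = 9.75, cy_5 = 3, cz_5 = 1.75, w_5 = 2.5, h_5 = 6.5, cx_6 = 13.75, cy_6 = 3.25, cz_6 = 0.75, h_6 = 7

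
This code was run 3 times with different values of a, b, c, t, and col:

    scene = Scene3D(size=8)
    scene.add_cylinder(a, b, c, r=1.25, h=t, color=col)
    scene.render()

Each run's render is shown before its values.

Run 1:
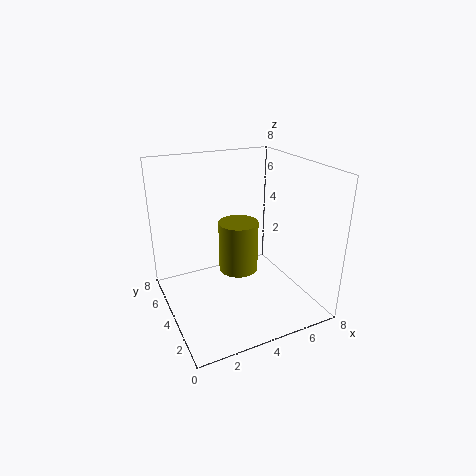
a = 5, b = 6, c = 0.75, t = 3.25, col = 'olive'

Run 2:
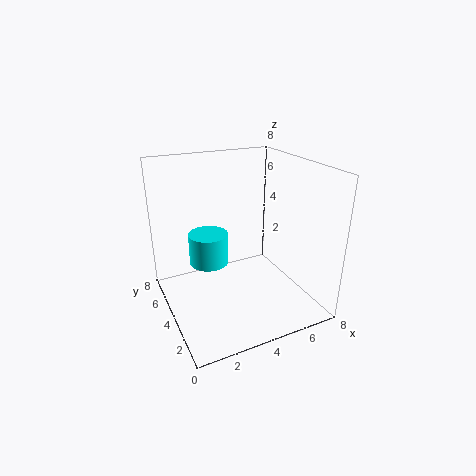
a = 3.25, b = 6.75, c = 1.25, t = 2, col = 'cyan'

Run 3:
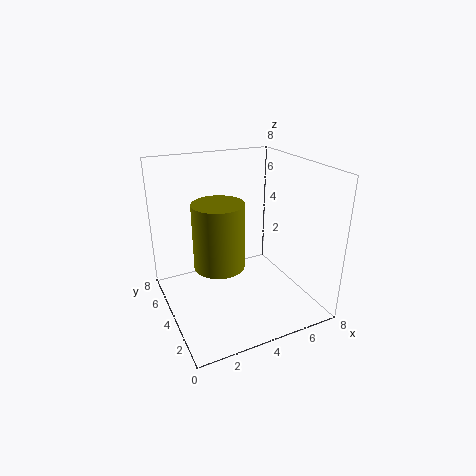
a = 2.25, b = 2.5, c = 3.5, t = 3.25, col = 'olive'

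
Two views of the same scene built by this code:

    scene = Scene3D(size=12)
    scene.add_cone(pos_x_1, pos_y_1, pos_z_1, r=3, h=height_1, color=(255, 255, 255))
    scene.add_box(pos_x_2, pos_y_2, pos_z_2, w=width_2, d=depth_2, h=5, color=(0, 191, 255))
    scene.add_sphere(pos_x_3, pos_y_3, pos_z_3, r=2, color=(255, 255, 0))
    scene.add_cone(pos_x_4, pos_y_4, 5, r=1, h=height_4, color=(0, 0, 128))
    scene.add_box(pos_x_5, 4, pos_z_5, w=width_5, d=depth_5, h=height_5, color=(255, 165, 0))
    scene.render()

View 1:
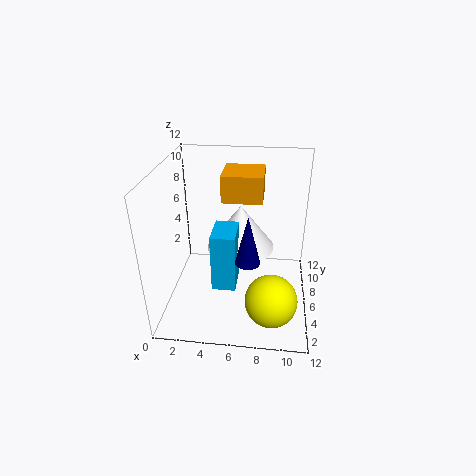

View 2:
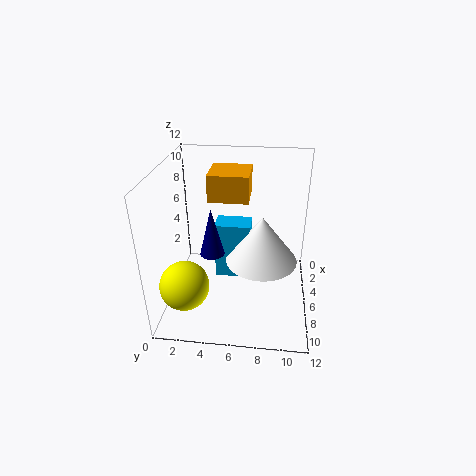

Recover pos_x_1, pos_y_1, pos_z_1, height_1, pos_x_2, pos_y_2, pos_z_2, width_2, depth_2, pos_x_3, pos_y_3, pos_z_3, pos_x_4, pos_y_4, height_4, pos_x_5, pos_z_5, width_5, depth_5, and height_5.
pos_x_1 = 6; pos_y_1 = 8; pos_z_1 = 4; height_1 = 4; pos_x_2 = 4; pos_y_2 = 4; pos_z_2 = 2; width_2 = 2; depth_2 = 3; pos_x_3 = 9; pos_y_3 = 2; pos_z_3 = 3; pos_x_4 = 7; pos_y_4 = 4; height_4 = 4; pos_x_5 = 5; pos_z_5 = 10; width_5 = 3; depth_5 = 3; height_5 = 2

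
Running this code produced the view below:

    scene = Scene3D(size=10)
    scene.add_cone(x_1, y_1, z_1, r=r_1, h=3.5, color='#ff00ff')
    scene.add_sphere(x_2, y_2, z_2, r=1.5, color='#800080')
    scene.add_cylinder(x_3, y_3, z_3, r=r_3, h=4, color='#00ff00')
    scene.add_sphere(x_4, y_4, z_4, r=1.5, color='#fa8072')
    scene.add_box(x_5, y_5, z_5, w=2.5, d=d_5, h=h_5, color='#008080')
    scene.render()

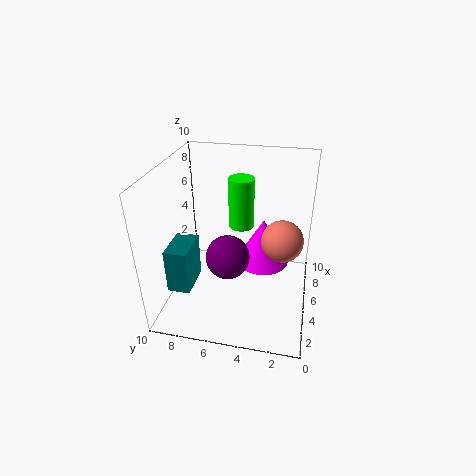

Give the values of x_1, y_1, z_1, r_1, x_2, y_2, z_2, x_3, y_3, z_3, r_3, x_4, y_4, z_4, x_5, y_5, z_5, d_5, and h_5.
x_1 = 7, y_1 = 3.5, z_1 = 2, r_1 = 2, x_2 = 4, y_2 = 5.5, z_2 = 4, x_3 = 8.5, y_3 = 5.5, z_3 = 4, r_3 = 1, x_4 = 6, y_4 = 2, z_4 = 4.5, x_5 = 1.5, y_5 = 7.5, z_5 = 2.5, d_5 = 1.5, h_5 = 3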